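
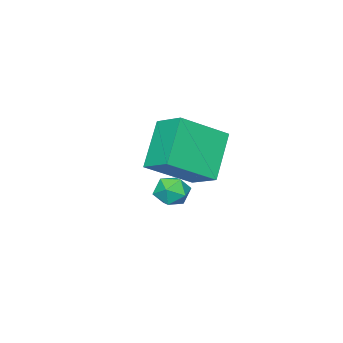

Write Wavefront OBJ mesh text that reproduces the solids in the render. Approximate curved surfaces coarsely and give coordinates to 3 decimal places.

v -0.256 -0.77 -3.156
v 0.124 -0.783 -3.749
v 0.476 -1.497 -2.671
v 0.856 -1.51 -3.264
v 0.837 -0.925 -2.871
v 0.384 -0.476 -3.171
v 0.216 -1.804 -3.249
v -0.237 -1.355 -3.549
v 0.415 -1.422 -3.807
v 0.799 -0.879 -3.573
v -0.199 -1.401 -2.847
v 0.185 -0.858 -2.613
v 1.924 1.128 -1.449
v 0.706 0.62 -0.014
v 2.104 2.267 -0.893
v 0.886 1.759 0.542
v 3.414 0.401 -0.442
v 2.196 -0.107 0.993
v 3.594 1.54 0.114
v 2.376 1.032 1.549
f 1 12 6
f 1 6 2
f 1 2 8
f 1 8 11
f 1 11 12
f 2 6 10
f 6 12 5
f 12 11 3
f 11 8 7
f 8 2 9
f 4 10 5
f 4 5 3
f 4 3 7
f 4 7 9
f 4 9 10
f 5 10 6
f 3 5 12
f 7 3 11
f 9 7 8
f 10 9 2
f 14 16 13
f 17 14 13
f 13 16 15
f 15 17 13
f 14 20 16
f 18 14 17
f 18 20 14
f 16 20 15
f 19 17 15
f 15 20 19
f 19 18 17
f 20 18 19



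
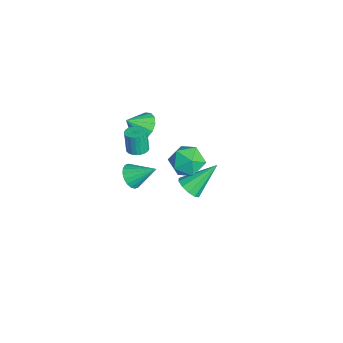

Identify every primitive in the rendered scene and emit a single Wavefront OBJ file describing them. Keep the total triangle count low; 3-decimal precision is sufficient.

v -2.592 1.759 -3.693
v -1.811 1.933 -3.704
v -2.928 3.361 -2.267
v -2.032 2.2 -4.056
v -2.467 2.299 -4.27
v -2.95 2.192 -4.263
v -3.296 1.919 -4.038
v -3.373 1.586 -3.682
v -3.152 1.318 -3.329
v -2.717 1.219 -3.116
v -2.234 1.327 -3.123
v -1.888 1.599 -3.347
v -4.05 -1.119 -3.656
v -3.525 -1.606 -3.277
v -3.55 0.159 -2.704
v -3.331 -1.477 -3.552
v -3.28 -1.278 -3.848
v -3.381 -1.047 -4.105
v -3.614 -0.83 -4.274
v -3.934 -0.67 -4.32
v -4.277 -0.6 -4.234
v -4.575 -0.632 -4.034
v -4.769 -0.761 -3.759
v -4.821 -0.96 -3.463
v -4.72 -1.192 -3.206
v -4.486 -1.408 -3.037
v -4.166 -1.568 -2.991
v -3.823 -1.639 -3.077
v -3.327 -0.556 1.485
v -2.833 -1.053 0.872
v -3.233 -1.464 2.295
v -2.507 -0.799 1.119
v -2.4 -0.48 1.463
v -2.542 -0.181 1.814
v -2.894 0.016 2.076
v -3.362 0.061 2.18
v -3.821 -0.06 2.097
v -4.147 -0.314 1.851
v -4.254 -0.633 1.506
v -4.112 -0.932 1.156
v -3.76 -1.129 0.894
v -3.292 -1.174 0.79
v -1.535 -1.135 1.461
v -1.191 -0.65 1.543
v -1.421 -0.701 2.802
v -1.765 -1.185 2.719
v -1.4 -0.552 1.509
v -1.631 -0.603 2.767
v -1.63 -0.542 1.467
v -1.861 -0.593 2.725
v -1.846 -0.623 1.425
v -2.076 -0.674 2.683
v -2.014 -0.781 1.387
v -2.245 -0.832 2.646
v -2.11 -0.994 1.361
v -2.34 -1.044 2.62
v -2.117 -1.227 1.351
v -2.348 -1.278 2.609
v -2.036 -1.447 1.357
v -2.267 -1.498 2.615
v -1.879 -1.619 1.378
v -2.109 -1.67 2.637
v -1.669 -1.717 1.413
v -1.9 -1.768 2.671
v -1.439 -1.727 1.455
v -1.67 -1.778 2.713
v -1.224 -1.646 1.497
v -1.454 -1.697 2.755
v -1.055 -1.488 1.534
v -1.286 -1.539 2.793
v -0.96 -1.276 1.56
v -1.19 -1.326 2.819
v -0.952 -1.042 1.571
v -1.183 -1.093 2.829
v -1.033 -0.822 1.565
v -1.264 -0.873 2.823
v 1.915 1.354 2.734
v 2.72 0.97 3.249
v 0.88 0.71 3.871
v 1.685 0.326 4.386
v 1.531 1.344 4.356
v 2.171 1.742 3.653
v 1.429 -0.062 3.467
v 2.069 0.336 2.764
v 2.42 0.095 3.702
v 2.483 0.964 4.252
v 1.117 0.716 2.868
v 1.18 1.585 3.418
f 2 1 4
f 2 4 3
f 4 1 5
f 4 5 3
f 5 1 6
f 5 6 3
f 6 1 7
f 6 7 3
f 7 1 8
f 7 8 3
f 8 1 9
f 8 9 3
f 9 1 10
f 9 10 3
f 10 1 11
f 10 11 3
f 11 1 12
f 11 12 3
f 12 1 2
f 12 2 3
f 14 13 16
f 14 16 15
f 16 13 17
f 16 17 15
f 17 13 18
f 17 18 15
f 18 13 19
f 18 19 15
f 19 13 20
f 19 20 15
f 20 13 21
f 20 21 15
f 21 13 22
f 21 22 15
f 22 13 23
f 22 23 15
f 23 13 24
f 23 24 15
f 24 13 25
f 24 25 15
f 25 13 26
f 25 26 15
f 26 13 27
f 26 27 15
f 27 13 28
f 27 28 15
f 28 13 14
f 28 14 15
f 30 29 32
f 30 32 31
f 32 29 33
f 32 33 31
f 33 29 34
f 33 34 31
f 34 29 35
f 34 35 31
f 35 29 36
f 35 36 31
f 36 29 37
f 36 37 31
f 37 29 38
f 37 38 31
f 38 29 39
f 38 39 31
f 39 29 40
f 39 40 31
f 40 29 41
f 40 41 31
f 41 29 42
f 41 42 31
f 42 29 30
f 42 30 31
f 44 43 47
f 44 47 45
f 45 47 48
f 45 48 46
f 47 43 49
f 47 49 48
f 48 49 50
f 48 50 46
f 49 43 51
f 49 51 50
f 50 51 52
f 50 52 46
f 51 43 53
f 51 53 52
f 52 53 54
f 52 54 46
f 53 43 55
f 53 55 54
f 54 55 56
f 54 56 46
f 55 43 57
f 55 57 56
f 56 57 58
f 56 58 46
f 57 43 59
f 57 59 58
f 58 59 60
f 58 60 46
f 59 43 61
f 59 61 60
f 60 61 62
f 60 62 46
f 61 43 63
f 61 63 62
f 62 63 64
f 62 64 46
f 63 43 65
f 63 65 64
f 64 65 66
f 64 66 46
f 65 43 67
f 65 67 66
f 66 67 68
f 66 68 46
f 67 43 69
f 67 69 68
f 68 69 70
f 68 70 46
f 69 43 71
f 69 71 70
f 70 71 72
f 70 72 46
f 71 43 73
f 71 73 72
f 72 73 74
f 72 74 46
f 73 43 75
f 73 75 74
f 74 75 76
f 74 76 46
f 75 43 44
f 75 44 76
f 76 44 45
f 76 45 46
f 77 88 82
f 77 82 78
f 77 78 84
f 77 84 87
f 77 87 88
f 78 82 86
f 82 88 81
f 88 87 79
f 87 84 83
f 84 78 85
f 80 86 81
f 80 81 79
f 80 79 83
f 80 83 85
f 80 85 86
f 81 86 82
f 79 81 88
f 83 79 87
f 85 83 84
f 86 85 78



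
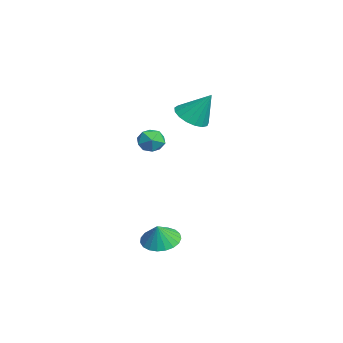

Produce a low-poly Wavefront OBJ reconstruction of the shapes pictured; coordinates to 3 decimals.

v 0.805 1.099 2.042
v 1.307 0.719 1.726
v 0.073 0.821 1.214
v 0.575 0.441 0.898
v 0.303 0.224 1.51
v 0.756 0.396 2.022
v 0.624 1.144 0.918
v 1.077 1.316 1.43
v 1.196 0.747 1.031
v 0.997 0.179 1.397
v 0.383 1.361 1.543
v 0.184 0.793 1.909
v -3.945 3.264 1.076
v -3.552 3.913 0.573
v -3.515 4.096 2.484
v -3.963 4.05 0.618
v -4.37 4.008 0.767
v -4.68 3.795 0.988
v -4.821 3.46 1.229
v -4.762 3.081 1.435
v -4.515 2.744 1.558
v -4.138 2.526 1.572
v -3.717 2.477 1.472
v -3.348 2.609 1.281
v -3.116 2.891 1.044
v -3.074 3.258 0.814
v -3.231 3.627 0.644
v 1.646 1.02 -3.959
v 2.389 1.455 -4.141
v 1.994 0.82 -3.021
v 2.176 1.721 -4.006
v 1.872 1.865 -3.862
v 1.529 1.863 -3.735
v 1.206 1.716 -3.647
v 0.959 1.448 -3.613
v 0.831 1.106 -3.638
v 0.844 0.749 -3.719
v 0.995 0.44 -3.841
v 1.259 0.23 -3.984
v 1.59 0.157 -4.122
v 1.931 0.234 -4.233
v 2.222 0.446 -4.295
v 2.414 0.758 -4.3
v 2.473 1.115 -4.245
f 1 12 6
f 1 6 2
f 1 2 8
f 1 8 11
f 1 11 12
f 2 6 10
f 6 12 5
f 12 11 3
f 11 8 7
f 8 2 9
f 4 10 5
f 4 5 3
f 4 3 7
f 4 7 9
f 4 9 10
f 5 10 6
f 3 5 12
f 7 3 11
f 9 7 8
f 10 9 2
f 14 13 16
f 14 16 15
f 16 13 17
f 16 17 15
f 17 13 18
f 17 18 15
f 18 13 19
f 18 19 15
f 19 13 20
f 19 20 15
f 20 13 21
f 20 21 15
f 21 13 22
f 21 22 15
f 22 13 23
f 22 23 15
f 23 13 24
f 23 24 15
f 24 13 25
f 24 25 15
f 25 13 26
f 25 26 15
f 26 13 27
f 26 27 15
f 27 13 14
f 27 14 15
f 29 28 31
f 29 31 30
f 31 28 32
f 31 32 30
f 32 28 33
f 32 33 30
f 33 28 34
f 33 34 30
f 34 28 35
f 34 35 30
f 35 28 36
f 35 36 30
f 36 28 37
f 36 37 30
f 37 28 38
f 37 38 30
f 38 28 39
f 38 39 30
f 39 28 40
f 39 40 30
f 40 28 41
f 40 41 30
f 41 28 42
f 41 42 30
f 42 28 43
f 42 43 30
f 43 28 44
f 43 44 30
f 44 28 29
f 44 29 30



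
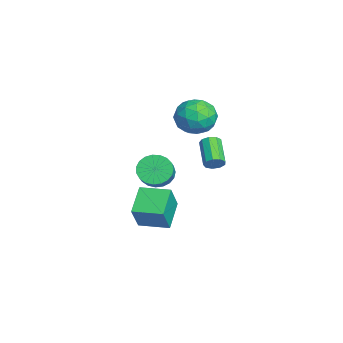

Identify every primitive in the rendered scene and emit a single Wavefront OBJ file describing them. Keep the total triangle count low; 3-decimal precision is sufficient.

v 1.166 1.103 0.288
v 1.761 1.374 -0.373
v 2.73 1.208 0.431
v 2.134 0.937 1.092
v 1.675 1.709 -0.2
v 2.644 1.543 0.604
v 1.501 1.939 0.057
v 2.47 1.773 0.861
v 1.269 2.025 0.354
v 2.238 1.859 1.158
v 1.019 1.951 0.64
v 1.988 1.785 1.444
v 0.794 1.731 0.865
v 1.763 1.565 1.669
v 0.634 1.402 0.99
v 1.603 1.236 1.794
v 0.566 1.021 0.994
v 1.535 0.855 1.798
v 0.601 0.655 0.876
v 1.57 0.489 1.68
v 0.734 0.366 0.656
v 1.703 0.2 1.46
v 0.942 0.204 0.372
v 1.91 0.038 1.176
v 1.188 0.198 0.074
v 2.157 0.032 0.878
v 1.43 0.348 -0.187
v 2.399 0.182 0.617
v 1.627 0.629 -0.366
v 2.596 0.463 0.438
v 1.744 0.992 -0.432
v 2.713 0.826 0.372
v -0.455 0.644 -2.799
v 0.307 0.263 -1.282
v 0.125 2.206 -2.699
v 0.887 1.826 -1.181
v 1.013 0.154 -3.659
v 1.775 -0.226 -2.141
v 1.593 1.717 -3.558
v 2.355 1.336 -2.041
v -0.591 3.696 4.308
v 0.492 4.07 4.035
v -0.332 2.15 3.225
v 0.751 2.524 2.952
v 0.511 2.164 4.047
v 0.351 3.12 4.717
v -0.191 3.1 2.543
v -0.351 4.056 3.213
v 0.739 3.701 2.944
v 1.173 3.123 3.874
v -1.013 3.097 3.386
v -0.579 2.519 4.316
v -0.073 4.019 4.267
v 0.233 2.201 2.993
v 0.092 1.99 3.637
v 0.728 2.21 3.477
v -0.156 3.46 4.667
v 0.481 3.68 4.507
v 0.493 2.56 4.514
v -0.321 2.54 2.753
v 0.316 2.76 2.593
v -0.568 4.01 3.783
v 0.068 4.23 3.623
v -0.333 3.66 2.746
v 0.709 4.022 3.465
v 0.862 3.113 2.828
v 0.308 3.452 2.588
v 0.214 4.013 2.982
v 0.964 3.682 4.011
v 1.117 2.773 3.375
v 0.976 2.562 4.019
v 0.882 3.123 4.412
v 1.11 3.465 3.37
v -0.957 3.447 3.885
v -0.804 2.538 3.249
v -0.722 3.097 2.848
v -0.816 3.658 3.241
v -0.702 3.107 4.432
v -0.549 2.198 3.795
v -0.054 2.207 4.278
v -0.148 2.768 4.672
v -0.95 2.755 3.89
v 2.649 3.842 1.671
v 2.918 3.73 2.149
v 1.5 3.646 2.927
v 1.231 3.758 2.449
v 2.874 4.108 2.109
v 1.455 4.025 2.887
v 2.724 4.362 1.864
v 1.306 4.278 2.642
v 2.54 4.372 1.529
v 1.121 4.289 2.307
v 2.407 4.134 1.26
v 0.988 4.051 2.038
v 2.387 3.759 1.183
v 0.968 3.676 1.961
v 2.49 3.423 1.335
v 1.071 3.339 2.113
v 2.667 3.283 1.644
v 1.249 3.199 2.422
v 2.837 3.404 1.966
v 1.418 3.32 2.743
f 2 1 5
f 2 5 3
f 3 5 6
f 3 6 4
f 5 1 7
f 5 7 6
f 6 7 8
f 6 8 4
f 7 1 9
f 7 9 8
f 8 9 10
f 8 10 4
f 9 1 11
f 9 11 10
f 10 11 12
f 10 12 4
f 11 1 13
f 11 13 12
f 12 13 14
f 12 14 4
f 13 1 15
f 13 15 14
f 14 15 16
f 14 16 4
f 15 1 17
f 15 17 16
f 16 17 18
f 16 18 4
f 17 1 19
f 17 19 18
f 18 19 20
f 18 20 4
f 19 1 21
f 19 21 20
f 20 21 22
f 20 22 4
f 21 1 23
f 21 23 22
f 22 23 24
f 22 24 4
f 23 1 25
f 23 25 24
f 24 25 26
f 24 26 4
f 25 1 27
f 25 27 26
f 26 27 28
f 26 28 4
f 27 1 29
f 27 29 28
f 28 29 30
f 28 30 4
f 29 1 31
f 29 31 30
f 30 31 32
f 30 32 4
f 31 1 2
f 31 2 32
f 32 2 3
f 32 3 4
f 34 36 33
f 37 34 33
f 33 36 35
f 35 37 33
f 34 40 36
f 38 34 37
f 38 40 34
f 36 40 35
f 39 37 35
f 35 40 39
f 39 38 37
f 40 38 39
f 41 78 57
f 78 52 81
f 57 81 46
f 78 81 57
f 41 57 53
f 57 46 58
f 53 58 42
f 57 58 53
f 41 53 62
f 53 42 63
f 62 63 48
f 53 63 62
f 41 62 74
f 62 48 77
f 74 77 51
f 62 77 74
f 41 74 78
f 74 51 82
f 78 82 52
f 74 82 78
f 42 58 69
f 58 46 72
f 69 72 50
f 58 72 69
f 46 81 59
f 81 52 80
f 59 80 45
f 81 80 59
f 52 82 79
f 82 51 75
f 79 75 43
f 82 75 79
f 51 77 76
f 77 48 64
f 76 64 47
f 77 64 76
f 48 63 68
f 63 42 65
f 68 65 49
f 63 65 68
f 44 70 56
f 70 50 71
f 56 71 45
f 70 71 56
f 44 56 54
f 56 45 55
f 54 55 43
f 56 55 54
f 44 54 61
f 54 43 60
f 61 60 47
f 54 60 61
f 44 61 66
f 61 47 67
f 66 67 49
f 61 67 66
f 44 66 70
f 66 49 73
f 70 73 50
f 66 73 70
f 45 71 59
f 71 50 72
f 59 72 46
f 71 72 59
f 43 55 79
f 55 45 80
f 79 80 52
f 55 80 79
f 47 60 76
f 60 43 75
f 76 75 51
f 60 75 76
f 49 67 68
f 67 47 64
f 68 64 48
f 67 64 68
f 50 73 69
f 73 49 65
f 69 65 42
f 73 65 69
f 84 83 87
f 84 87 85
f 85 87 88
f 85 88 86
f 87 83 89
f 87 89 88
f 88 89 90
f 88 90 86
f 89 83 91
f 89 91 90
f 90 91 92
f 90 92 86
f 91 83 93
f 91 93 92
f 92 93 94
f 92 94 86
f 93 83 95
f 93 95 94
f 94 95 96
f 94 96 86
f 95 83 97
f 95 97 96
f 96 97 98
f 96 98 86
f 97 83 99
f 97 99 98
f 98 99 100
f 98 100 86
f 99 83 101
f 99 101 100
f 100 101 102
f 100 102 86
f 101 83 84
f 101 84 102
f 102 84 85
f 102 85 86



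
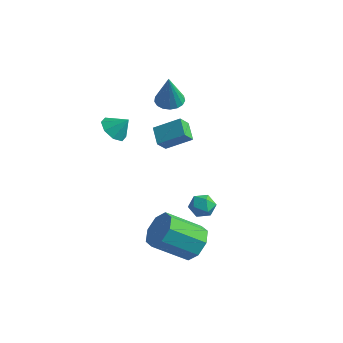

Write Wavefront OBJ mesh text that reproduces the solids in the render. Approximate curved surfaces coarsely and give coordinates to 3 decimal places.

v -1.641 3.535 -0.398
v -1.726 2.954 0.27
v -2.363 4.194 0.084
v -2.448 3.613 0.752
v -0.512 4.227 0.348
v -0.597 3.646 1.016
v -1.234 4.886 0.83
v -1.319 4.305 1.498
v 2.55 1.001 -0.198
v 3.168 0.793 -0.466
v 2.032 0.127 -0.714
v 2.65 -0.081 -0.982
v 2.53 -0.135 -0.29
v 2.85 0.405 0.029
v 2.35 0.515 -1.209
v 2.67 1.055 -0.89
v 3.044 0.493 -1.091
v 3.155 0.091 -0.523
v 2.045 0.829 -0.657
v 2.156 0.427 -0.089
v -1.621 3.855 3.014
v -1.186 3.279 2.848
v -1.419 3.485 4.826
v -0.96 3.55 2.878
v -0.886 3.891 2.94
v -0.979 4.223 3.018
v -1.22 4.471 3.095
v -1.553 4.578 3.154
v -1.901 4.519 3.181
v -2.185 4.308 3.169
v -2.34 3.993 3.122
v -2.33 3.646 3.051
v -2.158 3.347 2.971
v -1.863 3.165 2.9
v -1.512 3.14 2.856
v -1.812 -0.359 3.397
v -1.178 -0.563 2.971
v -1.208 -0.001 4.123
v -1.367 -0.002 2.851
v -1.816 0.351 3.05
v -2.263 0.287 3.453
v -2.445 -0.155 3.823
v -2.257 -0.717 3.943
v -1.808 -1.069 3.744
v -1.361 -1.005 3.341
v 3.181 -0.969 -2.012
v 3.605 -0.567 -1.2
v 2.383 -1.709 0.003
v 1.959 -2.111 -0.808
v 2.996 -0.17 -1.44
v 1.775 -1.311 -0.237
v 2.496 -0.24 -2.015
v 1.275 -1.382 -0.812
v 2.397 -0.738 -2.588
v 1.175 -1.88 -1.385
v 2.757 -1.371 -2.823
v 1.535 -2.513 -1.62
v 3.365 -1.769 -2.583
v 2.144 -2.91 -1.38
v 3.865 -1.698 -2.008
v 2.644 -2.84 -0.805
v 3.965 -1.2 -1.435
v 2.743 -2.342 -0.232
f 2 4 1
f 5 2 1
f 1 4 3
f 3 5 1
f 2 8 4
f 6 2 5
f 6 8 2
f 4 8 3
f 7 5 3
f 3 8 7
f 7 6 5
f 8 6 7
f 9 20 14
f 9 14 10
f 9 10 16
f 9 16 19
f 9 19 20
f 10 14 18
f 14 20 13
f 20 19 11
f 19 16 15
f 16 10 17
f 12 18 13
f 12 13 11
f 12 11 15
f 12 15 17
f 12 17 18
f 13 18 14
f 11 13 20
f 15 11 19
f 17 15 16
f 18 17 10
f 22 21 24
f 22 24 23
f 24 21 25
f 24 25 23
f 25 21 26
f 25 26 23
f 26 21 27
f 26 27 23
f 27 21 28
f 27 28 23
f 28 21 29
f 28 29 23
f 29 21 30
f 29 30 23
f 30 21 31
f 30 31 23
f 31 21 32
f 31 32 23
f 32 21 33
f 32 33 23
f 33 21 34
f 33 34 23
f 34 21 35
f 34 35 23
f 35 21 22
f 35 22 23
f 37 36 39
f 37 39 38
f 39 36 40
f 39 40 38
f 40 36 41
f 40 41 38
f 41 36 42
f 41 42 38
f 42 36 43
f 42 43 38
f 43 36 44
f 43 44 38
f 44 36 45
f 44 45 38
f 45 36 37
f 45 37 38
f 47 46 50
f 47 50 48
f 48 50 51
f 48 51 49
f 50 46 52
f 50 52 51
f 51 52 53
f 51 53 49
f 52 46 54
f 52 54 53
f 53 54 55
f 53 55 49
f 54 46 56
f 54 56 55
f 55 56 57
f 55 57 49
f 56 46 58
f 56 58 57
f 57 58 59
f 57 59 49
f 58 46 60
f 58 60 59
f 59 60 61
f 59 61 49
f 60 46 62
f 60 62 61
f 61 62 63
f 61 63 49
f 62 46 47
f 62 47 63
f 63 47 48
f 63 48 49



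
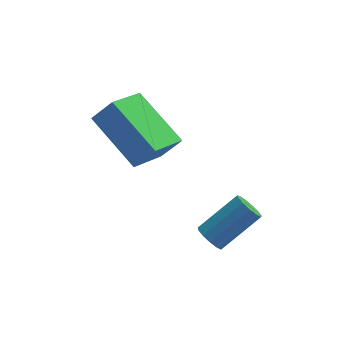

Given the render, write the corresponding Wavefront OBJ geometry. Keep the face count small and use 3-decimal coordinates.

v -0.603 1.077 -4.374
v -0.247 0.884 -4.716
v 0.998 1.39 -3.708
v 0.643 1.583 -3.366
v -0.297 1.167 -4.797
v 0.949 1.673 -3.789
v -0.443 1.422 -4.744
v 0.802 1.927 -3.736
v -0.64 1.567 -4.573
v 0.605 2.073 -3.565
v -0.826 1.557 -4.339
v 0.42 2.062 -3.331
v -0.94 1.394 -4.116
v 0.305 1.9 -3.108
v -0.947 1.131 -3.975
v 0.298 1.637 -2.967
v -0.845 0.851 -3.961
v 0.4 1.357 -2.953
v -0.666 0.642 -4.077
v 0.579 1.148 -3.07
v -0.467 0.572 -4.288
v 0.779 1.078 -3.281
v -0.311 0.662 -4.526
v 0.935 1.168 -3.519
v -1.903 3.214 -2.229
v -2.808 2.034 -1.562
v -3.075 4.72 -1.155
v -3.98 3.54 -0.488
v -1.26 3.16 -1.452
v -2.165 1.98 -0.785
v -2.432 4.666 -0.378
v -3.337 3.486 0.289
f 2 1 5
f 2 5 3
f 3 5 6
f 3 6 4
f 5 1 7
f 5 7 6
f 6 7 8
f 6 8 4
f 7 1 9
f 7 9 8
f 8 9 10
f 8 10 4
f 9 1 11
f 9 11 10
f 10 11 12
f 10 12 4
f 11 1 13
f 11 13 12
f 12 13 14
f 12 14 4
f 13 1 15
f 13 15 14
f 14 15 16
f 14 16 4
f 15 1 17
f 15 17 16
f 16 17 18
f 16 18 4
f 17 1 19
f 17 19 18
f 18 19 20
f 18 20 4
f 19 1 21
f 19 21 20
f 20 21 22
f 20 22 4
f 21 1 23
f 21 23 22
f 22 23 24
f 22 24 4
f 23 1 2
f 23 2 24
f 24 2 3
f 24 3 4
f 26 28 25
f 29 26 25
f 25 28 27
f 27 29 25
f 26 32 28
f 30 26 29
f 30 32 26
f 28 32 27
f 31 29 27
f 27 32 31
f 31 30 29
f 32 30 31



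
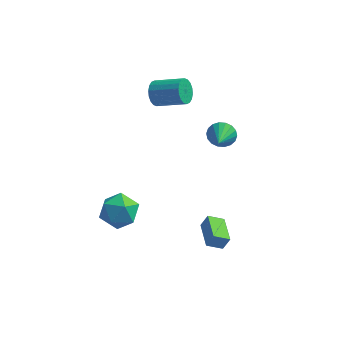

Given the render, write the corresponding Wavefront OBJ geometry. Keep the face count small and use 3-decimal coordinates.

v -3.096 -1.152 -3.015
v -2.056 -0.645 -3.286
v -2.244 -2.875 -2.974
v -1.204 -2.368 -3.245
v -1.699 -2.177 -2.182
v -2.226 -1.112 -2.207
v -2.074 -2.408 -4.053
v -2.601 -1.343 -4.078
v -1.425 -1.421 -3.927
v -1.193 -1.278 -2.771
v -3.107 -2.242 -3.489
v -2.875 -2.099 -2.333
v 3.178 -4.289 -1.834
v 3.506 -4.116 -1.103
v 2.507 -2.804 -1.884
v 2.836 -2.632 -1.152
v 3.964 -3.948 -2.268
v 4.293 -3.776 -1.536
v 3.294 -2.464 -2.317
v 3.622 -2.291 -1.586
v 2.223 2.746 0.265
v 2.688 3.074 0.855
v 2.377 1.394 0.895
v 2.351 3.1 0.993
v 1.989 3.056 0.987
v 1.673 2.951 0.837
v 1.466 2.804 0.575
v 1.409 2.647 0.25
v 1.513 2.509 -0.071
v 1.758 2.418 -0.326
v 2.095 2.392 -0.464
v 2.457 2.436 -0.457
v 2.773 2.542 -0.308
v 2.98 2.688 -0.045
v 3.037 2.846 0.279
v 2.933 2.983 0.6
v -1.322 2.529 3.19
v -1.055 2.978 2.597
v 0.588 2.901 3.278
v 0.322 2.451 3.87
v -1.145 3.215 2.841
v 0.498 3.138 3.521
v -1.27 3.316 3.154
v 0.373 3.239 3.834
v -1.405 3.261 3.474
v 0.238 3.184 4.154
v -1.523 3.061 3.738
v 0.12 2.984 4.418
v -1.602 2.755 3.893
v 0.041 2.678 4.573
v -1.625 2.405 3.909
v 0.018 2.328 4.589
v -1.588 2.079 3.782
v 0.055 2.002 4.463
v -1.498 1.842 3.539
v 0.145 1.765 4.219
v -1.373 1.741 3.226
v 0.27 1.664 3.906
v -1.238 1.796 2.906
v 0.405 1.719 3.586
v -1.12 1.996 2.642
v 0.523 1.919 3.322
v -1.041 2.302 2.487
v 0.602 2.225 3.167
v -1.018 2.652 2.471
v 0.625 2.575 3.151
f 1 12 6
f 1 6 2
f 1 2 8
f 1 8 11
f 1 11 12
f 2 6 10
f 6 12 5
f 12 11 3
f 11 8 7
f 8 2 9
f 4 10 5
f 4 5 3
f 4 3 7
f 4 7 9
f 4 9 10
f 5 10 6
f 3 5 12
f 7 3 11
f 9 7 8
f 10 9 2
f 14 16 13
f 17 14 13
f 13 16 15
f 15 17 13
f 14 20 16
f 18 14 17
f 18 20 14
f 16 20 15
f 19 17 15
f 15 20 19
f 19 18 17
f 20 18 19
f 22 21 24
f 22 24 23
f 24 21 25
f 24 25 23
f 25 21 26
f 25 26 23
f 26 21 27
f 26 27 23
f 27 21 28
f 27 28 23
f 28 21 29
f 28 29 23
f 29 21 30
f 29 30 23
f 30 21 31
f 30 31 23
f 31 21 32
f 31 32 23
f 32 21 33
f 32 33 23
f 33 21 34
f 33 34 23
f 34 21 35
f 34 35 23
f 35 21 36
f 35 36 23
f 36 21 22
f 36 22 23
f 38 37 41
f 38 41 39
f 39 41 42
f 39 42 40
f 41 37 43
f 41 43 42
f 42 43 44
f 42 44 40
f 43 37 45
f 43 45 44
f 44 45 46
f 44 46 40
f 45 37 47
f 45 47 46
f 46 47 48
f 46 48 40
f 47 37 49
f 47 49 48
f 48 49 50
f 48 50 40
f 49 37 51
f 49 51 50
f 50 51 52
f 50 52 40
f 51 37 53
f 51 53 52
f 52 53 54
f 52 54 40
f 53 37 55
f 53 55 54
f 54 55 56
f 54 56 40
f 55 37 57
f 55 57 56
f 56 57 58
f 56 58 40
f 57 37 59
f 57 59 58
f 58 59 60
f 58 60 40
f 59 37 61
f 59 61 60
f 60 61 62
f 60 62 40
f 61 37 63
f 61 63 62
f 62 63 64
f 62 64 40
f 63 37 65
f 63 65 64
f 64 65 66
f 64 66 40
f 65 37 38
f 65 38 66
f 66 38 39
f 66 39 40



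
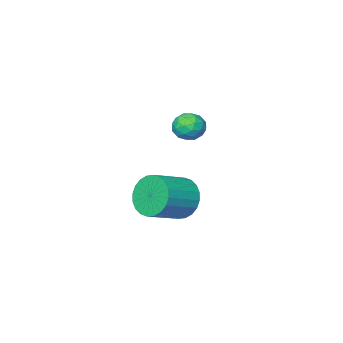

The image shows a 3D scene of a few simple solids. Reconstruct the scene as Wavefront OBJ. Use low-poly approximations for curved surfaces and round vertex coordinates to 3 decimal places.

v 1.946 1.649 -3.783
v 2.296 1.208 -4.535
v 3.705 1.33 -3.95
v 3.354 1.771 -3.197
v 2.311 1.558 -4.644
v 3.72 1.68 -4.059
v 2.271 1.922 -4.621
v 3.679 2.044 -4.036
v 2.18 2.244 -4.471
v 3.589 2.366 -3.886
v 2.054 2.476 -4.216
v 3.463 2.598 -3.631
v 1.912 2.582 -3.895
v 3.32 2.704 -3.31
v 1.775 2.546 -3.557
v 3.183 2.667 -2.972
v 1.663 2.373 -3.253
v 3.072 2.495 -2.668
v 1.595 2.09 -3.03
v 3.004 2.212 -2.445
v 1.58 1.74 -2.921
v 2.989 1.862 -2.336
v 1.621 1.376 -2.944
v 3.029 1.498 -2.359
v 1.711 1.054 -3.094
v 3.12 1.176 -2.509
v 1.837 0.822 -3.349
v 3.246 0.944 -2.764
v 1.98 0.716 -3.67
v 3.388 0.838 -3.085
v 2.117 0.753 -4.008
v 3.525 0.874 -3.423
v 2.228 0.925 -4.312
v 3.637 1.047 -3.727
v -2.064 -2.931 -2.402
v -1.549 -2.528 -2.087
v -1.351 -3.132 -3.313
v -0.836 -2.729 -2.998
v -1.021 -3.37 -2.712
v -1.461 -3.246 -2.149
v -1.439 -2.414 -3.251
v -1.879 -2.29 -2.688
v -1.162 -2.209 -2.612
v -0.904 -2.8 -2.279
v -1.996 -2.86 -3.121
v -1.738 -3.451 -2.788
v -1.869 -2.712 -2.165
v -1.031 -2.948 -3.235
v -1.14 -3.325 -3.067
v -0.837 -3.088 -2.883
v -1.817 -3.133 -2.201
v -1.515 -2.897 -2.016
v -1.204 -3.392 -2.384
v -1.385 -2.763 -3.384
v -1.083 -2.527 -3.199
v -2.063 -2.572 -2.517
v -1.76 -2.335 -2.333
v -1.696 -2.268 -3.016
v -1.339 -2.288 -2.288
v -0.92 -2.406 -2.824
v -1.274 -2.221 -2.972
v -1.533 -2.148 -2.641
v -1.187 -2.635 -2.093
v -0.768 -2.753 -2.628
v -0.877 -3.13 -2.46
v -1.136 -3.057 -2.129
v -0.96 -2.447 -2.401
v -2.132 -2.907 -2.772
v -1.713 -3.025 -3.307
v -1.764 -2.603 -3.271
v -2.023 -2.53 -2.94
v -1.98 -3.254 -2.576
v -1.561 -3.372 -3.112
v -1.367 -3.512 -2.759
v -1.626 -3.439 -2.428
v -1.94 -3.213 -2.999
f 2 1 5
f 2 5 3
f 3 5 6
f 3 6 4
f 5 1 7
f 5 7 6
f 6 7 8
f 6 8 4
f 7 1 9
f 7 9 8
f 8 9 10
f 8 10 4
f 9 1 11
f 9 11 10
f 10 11 12
f 10 12 4
f 11 1 13
f 11 13 12
f 12 13 14
f 12 14 4
f 13 1 15
f 13 15 14
f 14 15 16
f 14 16 4
f 15 1 17
f 15 17 16
f 16 17 18
f 16 18 4
f 17 1 19
f 17 19 18
f 18 19 20
f 18 20 4
f 19 1 21
f 19 21 20
f 20 21 22
f 20 22 4
f 21 1 23
f 21 23 22
f 22 23 24
f 22 24 4
f 23 1 25
f 23 25 24
f 24 25 26
f 24 26 4
f 25 1 27
f 25 27 26
f 26 27 28
f 26 28 4
f 27 1 29
f 27 29 28
f 28 29 30
f 28 30 4
f 29 1 31
f 29 31 30
f 30 31 32
f 30 32 4
f 31 1 33
f 31 33 32
f 32 33 34
f 32 34 4
f 33 1 2
f 33 2 34
f 34 2 3
f 34 3 4
f 35 72 51
f 72 46 75
f 51 75 40
f 72 75 51
f 35 51 47
f 51 40 52
f 47 52 36
f 51 52 47
f 35 47 56
f 47 36 57
f 56 57 42
f 47 57 56
f 35 56 68
f 56 42 71
f 68 71 45
f 56 71 68
f 35 68 72
f 68 45 76
f 72 76 46
f 68 76 72
f 36 52 63
f 52 40 66
f 63 66 44
f 52 66 63
f 40 75 53
f 75 46 74
f 53 74 39
f 75 74 53
f 46 76 73
f 76 45 69
f 73 69 37
f 76 69 73
f 45 71 70
f 71 42 58
f 70 58 41
f 71 58 70
f 42 57 62
f 57 36 59
f 62 59 43
f 57 59 62
f 38 64 50
f 64 44 65
f 50 65 39
f 64 65 50
f 38 50 48
f 50 39 49
f 48 49 37
f 50 49 48
f 38 48 55
f 48 37 54
f 55 54 41
f 48 54 55
f 38 55 60
f 55 41 61
f 60 61 43
f 55 61 60
f 38 60 64
f 60 43 67
f 64 67 44
f 60 67 64
f 39 65 53
f 65 44 66
f 53 66 40
f 65 66 53
f 37 49 73
f 49 39 74
f 73 74 46
f 49 74 73
f 41 54 70
f 54 37 69
f 70 69 45
f 54 69 70
f 43 61 62
f 61 41 58
f 62 58 42
f 61 58 62
f 44 67 63
f 67 43 59
f 63 59 36
f 67 59 63



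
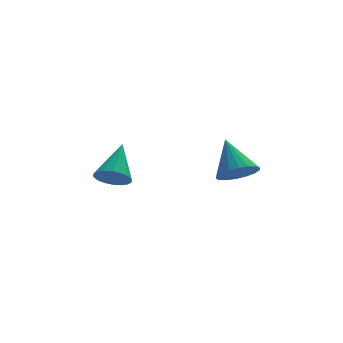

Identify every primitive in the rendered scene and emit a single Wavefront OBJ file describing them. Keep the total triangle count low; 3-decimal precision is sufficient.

v -1.573 0.45 -3.879
v -0.888 0.334 -4.102
v -0.987 1.73 -2.741
v -0.992 0.564 -4.306
v -1.212 0.771 -4.426
v -1.503 0.915 -4.438
v -1.808 0.966 -4.338
v -2.067 0.916 -4.148
v -2.227 0.773 -3.905
v -2.259 0.566 -3.656
v -2.154 0.337 -3.452
v -1.935 0.129 -3.332
v -1.644 -0.014 -3.32
v -1.339 -0.066 -3.419
v -1.08 -0.016 -3.609
v -0.919 0.127 -3.853
v 3.082 0.241 -3.948
v 3.673 -0.155 -3.465
v 2.858 1.439 -2.692
v 3.881 0.095 -3.667
v 3.931 0.374 -3.924
v 3.813 0.627 -4.186
v 3.549 0.803 -4.401
v 3.193 0.868 -4.526
v 2.816 0.809 -4.537
v 2.49 0.637 -4.431
v 2.282 0.387 -4.229
v 2.232 0.108 -3.972
v 2.351 -0.145 -3.71
v 2.614 -0.321 -3.495
v 2.97 -0.386 -3.37
v 3.348 -0.327 -3.359
f 2 1 4
f 2 4 3
f 4 1 5
f 4 5 3
f 5 1 6
f 5 6 3
f 6 1 7
f 6 7 3
f 7 1 8
f 7 8 3
f 8 1 9
f 8 9 3
f 9 1 10
f 9 10 3
f 10 1 11
f 10 11 3
f 11 1 12
f 11 12 3
f 12 1 13
f 12 13 3
f 13 1 14
f 13 14 3
f 14 1 15
f 14 15 3
f 15 1 16
f 15 16 3
f 16 1 2
f 16 2 3
f 18 17 20
f 18 20 19
f 20 17 21
f 20 21 19
f 21 17 22
f 21 22 19
f 22 17 23
f 22 23 19
f 23 17 24
f 23 24 19
f 24 17 25
f 24 25 19
f 25 17 26
f 25 26 19
f 26 17 27
f 26 27 19
f 27 17 28
f 27 28 19
f 28 17 29
f 28 29 19
f 29 17 30
f 29 30 19
f 30 17 31
f 30 31 19
f 31 17 32
f 31 32 19
f 32 17 18
f 32 18 19



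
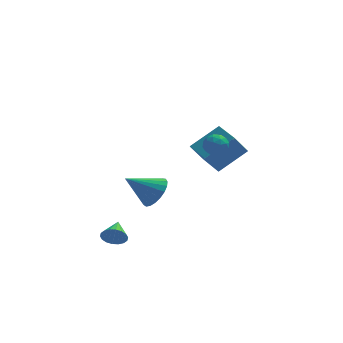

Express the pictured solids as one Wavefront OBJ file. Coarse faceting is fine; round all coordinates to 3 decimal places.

v 1.821 1.427 -0.569
v 3.423 2.079 0.657
v 1.062 3.111 -0.473
v 2.663 3.763 0.754
v 2.577 1.837 -1.774
v 4.178 2.489 -0.547
v 1.817 3.521 -1.677
v 3.419 4.173 -0.451
v 1.844 -2.434 2.962
v 2.533 -2.274 2.799
v 1.927 -3.426 2.341
v 2.616 -3.266 2.178
v 2.436 -3.442 2.858
v 2.384 -2.829 3.242
v 2.076 -2.871 1.898
v 2.024 -2.258 2.282
v 2.676 -2.544 2.141
v 2.898 -2.897 2.735
v 1.562 -2.803 2.405
v 1.784 -3.156 2.999
v 2.181 -2.267 2.935
v 2.279 -3.433 2.205
v 2.173 -3.537 2.605
v 2.578 -3.443 2.509
v 2.094 -2.593 3.196
v 2.499 -2.499 3.1
v 2.442 -3.185 3.135
v 1.961 -3.201 2.04
v 2.366 -3.107 1.944
v 1.882 -2.257 2.631
v 2.287 -2.163 2.535
v 2.018 -2.515 2.005
v 2.67 -2.332 2.452
v 2.719 -2.915 2.087
v 2.401 -2.683 1.923
v 2.371 -2.322 2.148
v 2.801 -2.539 2.801
v 2.85 -3.122 2.436
v 2.744 -3.226 2.836
v 2.714 -2.865 3.062
v 2.885 -2.698 2.415
v 1.61 -2.578 2.704
v 1.659 -3.161 2.339
v 1.746 -2.835 2.078
v 1.716 -2.474 2.304
v 1.741 -2.785 3.053
v 1.79 -3.368 2.688
v 2.089 -3.378 2.992
v 2.059 -3.017 3.217
v 1.575 -3.002 2.725
v -2.946 -4.356 -3.252
v -2.549 -4.613 -2.71
v -2.754 -3.164 -2.828
v -2.332 -4.566 -2.941
v -2.237 -4.477 -3.234
v -2.282 -4.365 -3.53
v -2.459 -4.25 -3.772
v -2.733 -4.157 -3.91
v -3.048 -4.103 -3.918
v -3.344 -4.099 -3.794
v -3.561 -4.146 -3.563
v -3.656 -4.235 -3.27
v -3.61 -4.348 -2.974
v -3.433 -4.462 -2.732
v -3.16 -4.556 -2.594
v -2.844 -4.61 -2.586
v -0.829 1.313 -3.072
v -0.26 1.694 -2.237
v -2.431 1.067 -1.868
v -0.443 2.069 -2.404
v -0.692 2.313 -2.686
v -0.966 2.384 -3.036
v -1.215 2.27 -3.391
v -1.398 1.99 -3.691
v -1.482 1.594 -3.885
v -1.454 1.149 -3.938
v -1.317 0.732 -3.841
v -1.096 0.416 -3.611
v -0.828 0.255 -3.288
v -0.561 0.277 -2.928
v -0.34 0.478 -2.593
v -0.203 0.824 -2.34
v -0.175 1.254 -2.215
f 2 4 1
f 5 2 1
f 1 4 3
f 3 5 1
f 2 8 4
f 6 2 5
f 6 8 2
f 4 8 3
f 7 5 3
f 3 8 7
f 7 6 5
f 8 6 7
f 9 46 25
f 46 20 49
f 25 49 14
f 46 49 25
f 9 25 21
f 25 14 26
f 21 26 10
f 25 26 21
f 9 21 30
f 21 10 31
f 30 31 16
f 21 31 30
f 9 30 42
f 30 16 45
f 42 45 19
f 30 45 42
f 9 42 46
f 42 19 50
f 46 50 20
f 42 50 46
f 10 26 37
f 26 14 40
f 37 40 18
f 26 40 37
f 14 49 27
f 49 20 48
f 27 48 13
f 49 48 27
f 20 50 47
f 50 19 43
f 47 43 11
f 50 43 47
f 19 45 44
f 45 16 32
f 44 32 15
f 45 32 44
f 16 31 36
f 31 10 33
f 36 33 17
f 31 33 36
f 12 38 24
f 38 18 39
f 24 39 13
f 38 39 24
f 12 24 22
f 24 13 23
f 22 23 11
f 24 23 22
f 12 22 29
f 22 11 28
f 29 28 15
f 22 28 29
f 12 29 34
f 29 15 35
f 34 35 17
f 29 35 34
f 12 34 38
f 34 17 41
f 38 41 18
f 34 41 38
f 13 39 27
f 39 18 40
f 27 40 14
f 39 40 27
f 11 23 47
f 23 13 48
f 47 48 20
f 23 48 47
f 15 28 44
f 28 11 43
f 44 43 19
f 28 43 44
f 17 35 36
f 35 15 32
f 36 32 16
f 35 32 36
f 18 41 37
f 41 17 33
f 37 33 10
f 41 33 37
f 52 51 54
f 52 54 53
f 54 51 55
f 54 55 53
f 55 51 56
f 55 56 53
f 56 51 57
f 56 57 53
f 57 51 58
f 57 58 53
f 58 51 59
f 58 59 53
f 59 51 60
f 59 60 53
f 60 51 61
f 60 61 53
f 61 51 62
f 61 62 53
f 62 51 63
f 62 63 53
f 63 51 64
f 63 64 53
f 64 51 65
f 64 65 53
f 65 51 66
f 65 66 53
f 66 51 52
f 66 52 53
f 68 67 70
f 68 70 69
f 70 67 71
f 70 71 69
f 71 67 72
f 71 72 69
f 72 67 73
f 72 73 69
f 73 67 74
f 73 74 69
f 74 67 75
f 74 75 69
f 75 67 76
f 75 76 69
f 76 67 77
f 76 77 69
f 77 67 78
f 77 78 69
f 78 67 79
f 78 79 69
f 79 67 80
f 79 80 69
f 80 67 81
f 80 81 69
f 81 67 82
f 81 82 69
f 82 67 83
f 82 83 69
f 83 67 68
f 83 68 69



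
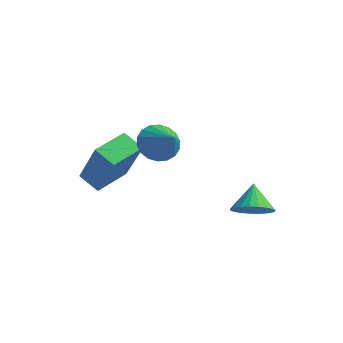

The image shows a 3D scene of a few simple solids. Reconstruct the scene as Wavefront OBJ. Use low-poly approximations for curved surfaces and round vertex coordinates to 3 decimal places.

v 3.953 3.06 -2.348
v 4.284 2.581 -1.891
v 3.467 3.56 -1.472
v 4.491 2.808 -1.906
v 4.605 3.079 -1.997
v 4.606 3.346 -2.149
v 4.494 3.564 -2.336
v 4.289 3.695 -2.524
v 4.026 3.716 -2.682
v 3.75 3.623 -2.783
v 3.51 3.433 -2.808
v 3.346 3.179 -2.753
v 3.287 2.903 -2.629
v 3.343 2.655 -2.456
v 3.505 2.477 -2.264
v 3.744 2.4 -2.087
v 4.02 2.436 -1.955
v 3.514 -0.586 1.695
v 3.923 -0.267 1.181
v 4.486 -0.814 2.325
v 3.852 -0.021 1.38
v 3.714 0.114 1.641
v 3.537 0.11 1.913
v 3.355 -0.031 2.142
v 3.205 -0.283 2.282
v 3.116 -0.594 2.307
v 3.106 -0.904 2.209
v 3.177 -1.151 2.01
v 3.315 -1.286 1.749
v 3.492 -1.282 1.477
v 3.674 -1.14 1.248
v 3.824 -0.889 1.108
v 3.913 -0.577 1.084
v 1.179 -1.093 -1.093
v 0.478 -1.263 -0.624
v 1.089 0.173 -0.77
v 0.389 0.004 -0.301
v 2.411 -1.444 0.621
v 1.711 -1.613 1.09
v 2.322 -0.177 0.944
v 1.621 -0.347 1.413
f 2 1 4
f 2 4 3
f 4 1 5
f 4 5 3
f 5 1 6
f 5 6 3
f 6 1 7
f 6 7 3
f 7 1 8
f 7 8 3
f 8 1 9
f 8 9 3
f 9 1 10
f 9 10 3
f 10 1 11
f 10 11 3
f 11 1 12
f 11 12 3
f 12 1 13
f 12 13 3
f 13 1 14
f 13 14 3
f 14 1 15
f 14 15 3
f 15 1 16
f 15 16 3
f 16 1 17
f 16 17 3
f 17 1 2
f 17 2 3
f 19 18 21
f 19 21 20
f 21 18 22
f 21 22 20
f 22 18 23
f 22 23 20
f 23 18 24
f 23 24 20
f 24 18 25
f 24 25 20
f 25 18 26
f 25 26 20
f 26 18 27
f 26 27 20
f 27 18 28
f 27 28 20
f 28 18 29
f 28 29 20
f 29 18 30
f 29 30 20
f 30 18 31
f 30 31 20
f 31 18 32
f 31 32 20
f 32 18 33
f 32 33 20
f 33 18 19
f 33 19 20
f 35 37 34
f 38 35 34
f 34 37 36
f 36 38 34
f 35 41 37
f 39 35 38
f 39 41 35
f 37 41 36
f 40 38 36
f 36 41 40
f 40 39 38
f 41 39 40



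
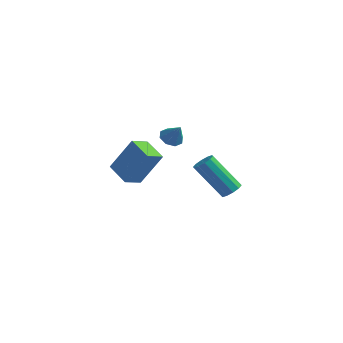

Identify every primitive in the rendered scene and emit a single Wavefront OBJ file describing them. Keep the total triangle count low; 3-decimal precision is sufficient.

v -2.19 -0.618 -4.479
v -2.588 -1.579 -4.013
v -3.353 0.082 -4.029
v -3.751 -0.879 -3.563
v -1.189 -0.141 -2.637
v -1.587 -1.102 -2.171
v -2.352 0.559 -2.187
v -2.75 -0.402 -1.721
v 3.901 -3.628 -1.852
v 4.333 -3.8 -1.49
v 2.911 -3.865 0.175
v 2.479 -3.692 -0.188
v 4.321 -3.435 -1.486
v 2.899 -3.5 0.179
v 4.149 -3.144 -1.622
v 2.727 -3.209 0.043
v 3.882 -3.038 -1.846
v 2.46 -3.103 -0.181
v 3.622 -3.157 -2.072
v 2.2 -3.222 -0.408
v 3.469 -3.455 -2.215
v 2.047 -3.52 -0.55
v 3.481 -3.82 -2.219
v 2.059 -3.885 -0.554
v 3.653 -4.111 -2.083
v 2.231 -4.176 -0.418
v 3.92 -4.217 -1.859
v 2.498 -4.282 -0.194
v 4.18 -4.098 -1.632
v 2.758 -4.163 0.032
v -0.354 -0.988 -0.612
v 0.038 -0.501 -0.75
v 0.234 -1.192 0.332
v -0.347 -0.362 -0.481
v -0.735 -0.589 -0.288
v -0.9 -1.051 -0.285
v -0.745 -1.475 -0.473
v -0.361 -1.614 -0.743
v 0.028 -1.387 -0.936
v 0.193 -0.925 -0.939
f 2 4 1
f 5 2 1
f 1 4 3
f 3 5 1
f 2 8 4
f 6 2 5
f 6 8 2
f 4 8 3
f 7 5 3
f 3 8 7
f 7 6 5
f 8 6 7
f 10 9 13
f 10 13 11
f 11 13 14
f 11 14 12
f 13 9 15
f 13 15 14
f 14 15 16
f 14 16 12
f 15 9 17
f 15 17 16
f 16 17 18
f 16 18 12
f 17 9 19
f 17 19 18
f 18 19 20
f 18 20 12
f 19 9 21
f 19 21 20
f 20 21 22
f 20 22 12
f 21 9 23
f 21 23 22
f 22 23 24
f 22 24 12
f 23 9 25
f 23 25 24
f 24 25 26
f 24 26 12
f 25 9 27
f 25 27 26
f 26 27 28
f 26 28 12
f 27 9 29
f 27 29 28
f 28 29 30
f 28 30 12
f 29 9 10
f 29 10 30
f 30 10 11
f 30 11 12
f 32 31 34
f 32 34 33
f 34 31 35
f 34 35 33
f 35 31 36
f 35 36 33
f 36 31 37
f 36 37 33
f 37 31 38
f 37 38 33
f 38 31 39
f 38 39 33
f 39 31 40
f 39 40 33
f 40 31 32
f 40 32 33



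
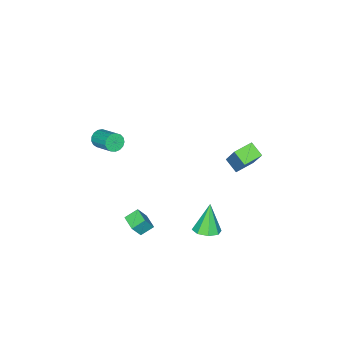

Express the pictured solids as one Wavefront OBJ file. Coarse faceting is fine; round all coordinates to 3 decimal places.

v 2.88 0.865 -3.507
v 2.281 1.203 -3.099
v 3.26 1.642 -3.596
v 2.661 1.981 -3.188
v 3.379 0.719 -2.652
v 2.78 1.058 -2.244
v 3.759 1.497 -2.741
v 3.16 1.835 -2.333
v -4.59 1.916 -2.567
v -3.98 2.889 -0.857
v -4.447 2.683 -3.055
v -3.837 3.656 -1.344
v -3.563 1.604 -2.756
v -2.953 2.577 -1.045
v -3.42 2.371 -3.243
v -2.81 3.344 -1.533
v 0.392 3.477 -4.343
v 0.886 2.936 -4.246
v -0.172 3.243 -2.777
v 1.089 3.443 -4.097
v 0.883 3.971 -4.092
v 0.389 4.209 -4.234
v -0.103 4.019 -4.439
v -0.305 3.512 -4.588
v -0.1 2.984 -4.593
v 0.394 2.746 -4.452
v 1.713 -2.179 0.685
v 2.109 -2.095 0.327
v 2.423 -0.897 0.958
v 2.027 -0.981 1.315
v 1.903 -1.984 0.219
v 2.217 -0.785 0.849
v 1.653 -1.917 0.216
v 1.968 -0.719 0.847
v 1.417 -1.91 0.322
v 1.732 -0.712 0.952
v 1.249 -1.965 0.51
v 1.563 -0.767 1.141
v 1.187 -2.069 0.738
v 1.501 -0.871 1.369
v 1.245 -2.198 0.954
v 1.56 -1 1.585
v 1.411 -2.323 1.109
v 1.726 -1.125 1.739
v 1.646 -2.415 1.166
v 1.96 -1.217 1.797
v 1.896 -2.452 1.113
v 2.21 -1.254 1.743
v 2.104 -2.428 0.962
v 2.419 -1.23 1.592
v 2.222 -2.346 0.747
v 2.537 -1.148 1.378
v 2.224 -2.226 0.518
v 2.539 -1.028 1.149
f 2 4 1
f 5 2 1
f 1 4 3
f 3 5 1
f 2 8 4
f 6 2 5
f 6 8 2
f 4 8 3
f 7 5 3
f 3 8 7
f 7 6 5
f 8 6 7
f 10 12 9
f 13 10 9
f 9 12 11
f 11 13 9
f 10 16 12
f 14 10 13
f 14 16 10
f 12 16 11
f 15 13 11
f 11 16 15
f 15 14 13
f 16 14 15
f 18 17 20
f 18 20 19
f 20 17 21
f 20 21 19
f 21 17 22
f 21 22 19
f 22 17 23
f 22 23 19
f 23 17 24
f 23 24 19
f 24 17 25
f 24 25 19
f 25 17 26
f 25 26 19
f 26 17 18
f 26 18 19
f 28 27 31
f 28 31 29
f 29 31 32
f 29 32 30
f 31 27 33
f 31 33 32
f 32 33 34
f 32 34 30
f 33 27 35
f 33 35 34
f 34 35 36
f 34 36 30
f 35 27 37
f 35 37 36
f 36 37 38
f 36 38 30
f 37 27 39
f 37 39 38
f 38 39 40
f 38 40 30
f 39 27 41
f 39 41 40
f 40 41 42
f 40 42 30
f 41 27 43
f 41 43 42
f 42 43 44
f 42 44 30
f 43 27 45
f 43 45 44
f 44 45 46
f 44 46 30
f 45 27 47
f 45 47 46
f 46 47 48
f 46 48 30
f 47 27 49
f 47 49 48
f 48 49 50
f 48 50 30
f 49 27 51
f 49 51 50
f 50 51 52
f 50 52 30
f 51 27 53
f 51 53 52
f 52 53 54
f 52 54 30
f 53 27 28
f 53 28 54
f 54 28 29
f 54 29 30



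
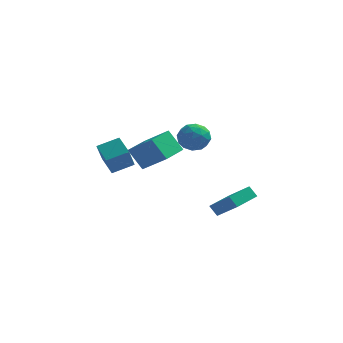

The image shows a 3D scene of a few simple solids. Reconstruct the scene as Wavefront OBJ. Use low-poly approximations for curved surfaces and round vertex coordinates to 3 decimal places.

v -4.051 1.308 -2.19
v -4.187 0.436 -0.714
v -4.857 2.398 -1.621
v -4.993 1.526 -0.144
v -2.827 1.954 -1.696
v -2.963 1.082 -0.219
v -3.633 3.044 -1.126
v -3.769 2.172 0.35
v 0.615 3.295 0.962
v 1.209 2.586 1.483
v 0.051 2.054 -0.083
v 0.645 1.345 0.438
v -0.198 1.782 0.913
v 0.151 2.549 1.559
v 1.109 2.091 -0.159
v 1.458 2.858 0.487
v 1.515 1.842 0.791
v 0.707 1.651 1.453
v 0.553 2.989 -0.053
v -0.255 2.798 0.609
v 0.962 3.05 1.314
v 0.298 1.59 0.086
v -0.197 1.847 0.365
v 0.152 1.431 0.671
v 0.339 3.028 1.359
v 0.689 2.611 1.665
v -0.138 2.139 1.33
v 0.571 2.029 -0.265
v 0.921 1.612 0.041
v 1.108 3.209 0.729
v 1.457 2.793 1.035
v 1.398 2.501 0.07
v 1.491 2.195 1.214
v 1.159 1.466 0.599
v 1.432 1.904 0.248
v 1.637 2.355 0.628
v 1.016 2.083 1.603
v 0.684 1.354 0.988
v 0.189 1.611 1.268
v 0.394 2.062 1.647
v 1.195 1.646 1.196
v 0.576 3.286 0.412
v 0.244 2.557 -0.203
v 0.866 2.578 -0.247
v 1.071 3.029 0.132
v 0.101 3.174 0.801
v -0.231 2.445 0.186
v -0.377 2.285 0.772
v -0.172 2.736 1.152
v 0.065 2.994 0.204
v 3.739 -1.411 -2.821
v 3.247 -1.174 -2.196
v 2.441 -0.378 -4.235
v 1.949 -0.141 -3.61
v 4.671 0.021 -2.63
v 4.179 0.258 -2.005
v 3.373 1.054 -4.044
v 2.881 1.291 -3.419
v -2.679 -0.675 0.807
v -1.176 -1.283 2.062
v -2.019 0.967 0.811
v -0.516 0.36 2.066
v -1.764 -1.04 -0.466
v -0.261 -1.647 0.789
v -1.104 0.603 -0.462
v 0.399 -0.005 0.793
f 2 4 1
f 5 2 1
f 1 4 3
f 3 5 1
f 2 8 4
f 6 2 5
f 6 8 2
f 4 8 3
f 7 5 3
f 3 8 7
f 7 6 5
f 8 6 7
f 9 46 25
f 46 20 49
f 25 49 14
f 46 49 25
f 9 25 21
f 25 14 26
f 21 26 10
f 25 26 21
f 9 21 30
f 21 10 31
f 30 31 16
f 21 31 30
f 9 30 42
f 30 16 45
f 42 45 19
f 30 45 42
f 9 42 46
f 42 19 50
f 46 50 20
f 42 50 46
f 10 26 37
f 26 14 40
f 37 40 18
f 26 40 37
f 14 49 27
f 49 20 48
f 27 48 13
f 49 48 27
f 20 50 47
f 50 19 43
f 47 43 11
f 50 43 47
f 19 45 44
f 45 16 32
f 44 32 15
f 45 32 44
f 16 31 36
f 31 10 33
f 36 33 17
f 31 33 36
f 12 38 24
f 38 18 39
f 24 39 13
f 38 39 24
f 12 24 22
f 24 13 23
f 22 23 11
f 24 23 22
f 12 22 29
f 22 11 28
f 29 28 15
f 22 28 29
f 12 29 34
f 29 15 35
f 34 35 17
f 29 35 34
f 12 34 38
f 34 17 41
f 38 41 18
f 34 41 38
f 13 39 27
f 39 18 40
f 27 40 14
f 39 40 27
f 11 23 47
f 23 13 48
f 47 48 20
f 23 48 47
f 15 28 44
f 28 11 43
f 44 43 19
f 28 43 44
f 17 35 36
f 35 15 32
f 36 32 16
f 35 32 36
f 18 41 37
f 41 17 33
f 37 33 10
f 41 33 37
f 52 54 51
f 55 52 51
f 51 54 53
f 53 55 51
f 52 58 54
f 56 52 55
f 56 58 52
f 54 58 53
f 57 55 53
f 53 58 57
f 57 56 55
f 58 56 57
f 60 62 59
f 63 60 59
f 59 62 61
f 61 63 59
f 60 66 62
f 64 60 63
f 64 66 60
f 62 66 61
f 65 63 61
f 61 66 65
f 65 64 63
f 66 64 65



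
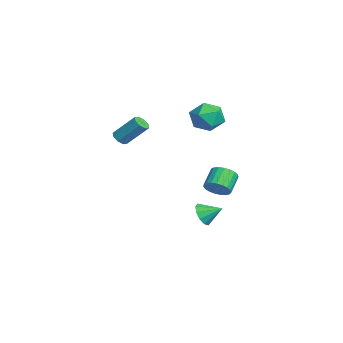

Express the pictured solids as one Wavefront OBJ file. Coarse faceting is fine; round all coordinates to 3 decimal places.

v -0.574 2.919 3.003
v -0.205 2.495 3.842
v -1.435 1.565 2.698
v -1.066 1.141 3.537
v -1.713 1.914 3.604
v -1.18 2.751 3.792
v -0.46 1.309 2.748
v 0.073 2.146 2.936
v -0.134 1.501 3.684
v -0.909 1.874 4.213
v -0.731 2.186 2.327
v -1.506 2.559 2.856
v -0.611 -2.396 2.07
v -0.2 -2.265 1.817
v 0.182 -1.192 2.998
v -0.229 -1.324 3.25
v -0.504 -2.053 1.723
v -0.122 -0.98 2.903
v -0.87 -2.042 1.831
v -0.489 -0.969 3.012
v -1.085 -2.238 2.08
v -0.703 -1.166 3.26
v -1.022 -2.528 2.322
v -0.64 -1.455 3.503
v -0.718 -2.74 2.417
v -0.336 -1.667 3.597
v -0.351 -2.751 2.308
v 0.03 -1.678 3.489
v -0.137 -2.554 2.06
v 0.245 -1.482 3.24
v -0.8 1.84 -3.598
v -0.453 2.071 -4.234
v -0.44 2.78 -3.062
v -0.891 2.241 -4.238
v -1.294 2.258 -3.997
v -1.508 2.115 -3.604
v -1.452 1.867 -3.209
v -1.146 1.609 -2.963
v -0.708 1.44 -2.959
v -0.305 1.423 -3.2
v -0.091 1.566 -3.593
v -0.148 1.814 -3.988
v 0.211 2.413 -1.38
v 0.675 2.332 -0.809
v -0.146 2.825 -0.07
v -0.611 2.907 -0.64
v 0.75 2.612 -0.913
v -0.072 3.105 -0.174
v 0.731 2.857 -1.097
v -0.09 3.351 -0.358
v 0.623 3.026 -1.331
v -0.199 3.519 -0.592
v 0.443 3.089 -1.572
v -0.378 3.582 -0.833
v 0.223 3.035 -1.781
v -0.598 3.528 -1.042
v 0.001 2.874 -1.92
v -0.82 3.367 -1.181
v -0.185 2.633 -1.965
v -1.006 3.126 -1.226
v -0.302 2.354 -1.91
v -1.124 2.847 -1.17
v -0.331 2.085 -1.762
v -1.152 2.578 -1.023
v -0.266 1.873 -1.549
v -1.087 2.367 -0.81
v -0.119 1.755 -1.306
v -0.94 2.248 -0.567
v 0.086 1.75 -1.076
v -0.736 2.243 -0.337
v 0.311 1.86 -0.898
v -0.51 2.354 -0.159
v 0.52 2.066 -0.804
v -0.301 2.559 -0.065
f 1 12 6
f 1 6 2
f 1 2 8
f 1 8 11
f 1 11 12
f 2 6 10
f 6 12 5
f 12 11 3
f 11 8 7
f 8 2 9
f 4 10 5
f 4 5 3
f 4 3 7
f 4 7 9
f 4 9 10
f 5 10 6
f 3 5 12
f 7 3 11
f 9 7 8
f 10 9 2
f 14 13 17
f 14 17 15
f 15 17 18
f 15 18 16
f 17 13 19
f 17 19 18
f 18 19 20
f 18 20 16
f 19 13 21
f 19 21 20
f 20 21 22
f 20 22 16
f 21 13 23
f 21 23 22
f 22 23 24
f 22 24 16
f 23 13 25
f 23 25 24
f 24 25 26
f 24 26 16
f 25 13 27
f 25 27 26
f 26 27 28
f 26 28 16
f 27 13 29
f 27 29 28
f 28 29 30
f 28 30 16
f 29 13 14
f 29 14 30
f 30 14 15
f 30 15 16
f 32 31 34
f 32 34 33
f 34 31 35
f 34 35 33
f 35 31 36
f 35 36 33
f 36 31 37
f 36 37 33
f 37 31 38
f 37 38 33
f 38 31 39
f 38 39 33
f 39 31 40
f 39 40 33
f 40 31 41
f 40 41 33
f 41 31 42
f 41 42 33
f 42 31 32
f 42 32 33
f 44 43 47
f 44 47 45
f 45 47 48
f 45 48 46
f 47 43 49
f 47 49 48
f 48 49 50
f 48 50 46
f 49 43 51
f 49 51 50
f 50 51 52
f 50 52 46
f 51 43 53
f 51 53 52
f 52 53 54
f 52 54 46
f 53 43 55
f 53 55 54
f 54 55 56
f 54 56 46
f 55 43 57
f 55 57 56
f 56 57 58
f 56 58 46
f 57 43 59
f 57 59 58
f 58 59 60
f 58 60 46
f 59 43 61
f 59 61 60
f 60 61 62
f 60 62 46
f 61 43 63
f 61 63 62
f 62 63 64
f 62 64 46
f 63 43 65
f 63 65 64
f 64 65 66
f 64 66 46
f 65 43 67
f 65 67 66
f 66 67 68
f 66 68 46
f 67 43 69
f 67 69 68
f 68 69 70
f 68 70 46
f 69 43 71
f 69 71 70
f 70 71 72
f 70 72 46
f 71 43 73
f 71 73 72
f 72 73 74
f 72 74 46
f 73 43 44
f 73 44 74
f 74 44 45
f 74 45 46



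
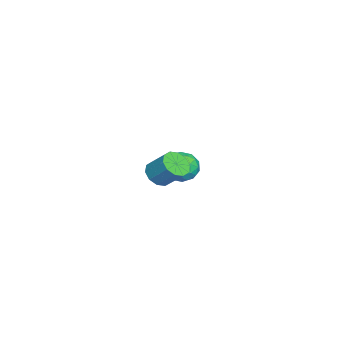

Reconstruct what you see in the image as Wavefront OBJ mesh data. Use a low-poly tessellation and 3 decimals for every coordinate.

v 2.618 1.594 3.01
v 3.351 1.273 3.013
v 3.755 2.206 4.032
v 3.022 2.526 4.03
v 3.345 1.639 2.68
v 3.749 2.572 3.7
v 3.062 1.988 2.474
v 3.466 2.921 3.493
v 2.609 2.186 2.472
v 3.013 3.118 3.492
v 2.159 2.157 2.676
v 2.563 3.09 3.696
v 1.885 1.914 3.008
v 2.289 2.847 4.027
v 1.891 1.548 3.34
v 2.295 2.481 4.36
v 2.174 1.199 3.547
v 2.578 2.132 4.566
v 2.627 1.002 3.548
v 3.031 1.934 4.568
v 3.077 1.03 3.344
v 3.481 1.963 4.364
v -4.15 2.368 -0.265
v -3.145 2.451 -0.415
v -3.955 0.789 0.175
v -2.95 0.872 0.025
v -3.392 1.363 0.802
v -3.513 2.339 0.53
v -3.587 0.901 -0.77
v -3.708 1.877 -1.042
v -2.797 1.544 -0.727
v -2.676 1.83 0.245
v -4.424 1.41 -0.485
v -4.303 1.696 0.487
v -3.665 2.548 -0.379
v -3.435 0.692 0.139
v -3.695 0.981 0.595
v -3.104 1.03 0.507
v -3.881 2.482 0.177
v -3.29 2.531 0.089
v -3.435 1.892 0.804
v -3.81 0.709 -0.329
v -3.219 0.758 -0.417
v -3.996 2.21 -0.747
v -3.405 2.259 -0.835
v -3.665 1.348 -1.044
v -2.869 2.063 -0.65
v -2.754 1.136 -0.391
v -3.129 1.153 -0.859
v -3.2 1.726 -1.019
v -2.798 2.231 -0.079
v -2.683 1.304 0.18
v -2.943 1.593 0.636
v -3.014 2.166 0.477
v -2.594 1.699 -0.262
v -4.417 1.936 -0.42
v -4.302 1.009 -0.161
v -4.086 1.074 -0.717
v -4.157 1.647 -0.876
v -4.346 2.104 0.151
v -4.231 1.177 0.41
v -3.9 1.514 0.779
v -3.971 2.087 0.619
v -4.506 1.541 0.022
f 2 1 5
f 2 5 3
f 3 5 6
f 3 6 4
f 5 1 7
f 5 7 6
f 6 7 8
f 6 8 4
f 7 1 9
f 7 9 8
f 8 9 10
f 8 10 4
f 9 1 11
f 9 11 10
f 10 11 12
f 10 12 4
f 11 1 13
f 11 13 12
f 12 13 14
f 12 14 4
f 13 1 15
f 13 15 14
f 14 15 16
f 14 16 4
f 15 1 17
f 15 17 16
f 16 17 18
f 16 18 4
f 17 1 19
f 17 19 18
f 18 19 20
f 18 20 4
f 19 1 21
f 19 21 20
f 20 21 22
f 20 22 4
f 21 1 2
f 21 2 22
f 22 2 3
f 22 3 4
f 23 60 39
f 60 34 63
f 39 63 28
f 60 63 39
f 23 39 35
f 39 28 40
f 35 40 24
f 39 40 35
f 23 35 44
f 35 24 45
f 44 45 30
f 35 45 44
f 23 44 56
f 44 30 59
f 56 59 33
f 44 59 56
f 23 56 60
f 56 33 64
f 60 64 34
f 56 64 60
f 24 40 51
f 40 28 54
f 51 54 32
f 40 54 51
f 28 63 41
f 63 34 62
f 41 62 27
f 63 62 41
f 34 64 61
f 64 33 57
f 61 57 25
f 64 57 61
f 33 59 58
f 59 30 46
f 58 46 29
f 59 46 58
f 30 45 50
f 45 24 47
f 50 47 31
f 45 47 50
f 26 52 38
f 52 32 53
f 38 53 27
f 52 53 38
f 26 38 36
f 38 27 37
f 36 37 25
f 38 37 36
f 26 36 43
f 36 25 42
f 43 42 29
f 36 42 43
f 26 43 48
f 43 29 49
f 48 49 31
f 43 49 48
f 26 48 52
f 48 31 55
f 52 55 32
f 48 55 52
f 27 53 41
f 53 32 54
f 41 54 28
f 53 54 41
f 25 37 61
f 37 27 62
f 61 62 34
f 37 62 61
f 29 42 58
f 42 25 57
f 58 57 33
f 42 57 58
f 31 49 50
f 49 29 46
f 50 46 30
f 49 46 50
f 32 55 51
f 55 31 47
f 51 47 24
f 55 47 51



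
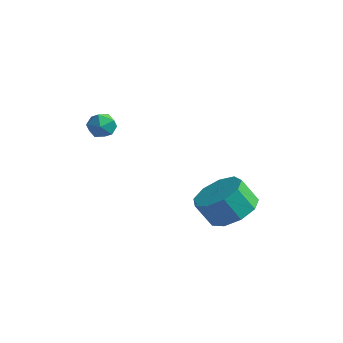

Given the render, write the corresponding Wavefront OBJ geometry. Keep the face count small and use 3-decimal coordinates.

v -2.516 0.228 3.349
v -2.031 0.614 3.469
v -1.909 -0.354 2.771
v -1.424 0.032 2.891
v -1.661 -0.33 3.351
v -2.036 0.03 3.708
v -1.904 0.23 2.532
v -2.279 0.59 2.889
v -1.653 0.615 2.964
v -1.503 0.27 3.47
v -2.437 -0.01 2.77
v -2.287 -0.355 3.276
v 2.587 1.938 -0.636
v 3.34 1.261 -0.446
v 2.805 0.944 0.545
v 2.053 1.622 0.356
v 3.5 1.885 -0.16
v 2.965 1.568 0.831
v 3.233 2.534 -0.097
v 2.698 2.217 0.894
v 2.664 2.904 -0.286
v 2.129 2.587 0.706
v 2.059 2.823 -0.638
v 1.524 2.506 0.353
v 1.702 2.327 -0.989
v 1.167 2.01 0.002
v 1.759 1.65 -1.175
v 1.224 1.333 -0.184
v 2.204 1.108 -1.108
v 1.669 0.791 -0.117
v 2.828 0.954 -0.821
v 2.293 0.637 0.171
f 1 12 6
f 1 6 2
f 1 2 8
f 1 8 11
f 1 11 12
f 2 6 10
f 6 12 5
f 12 11 3
f 11 8 7
f 8 2 9
f 4 10 5
f 4 5 3
f 4 3 7
f 4 7 9
f 4 9 10
f 5 10 6
f 3 5 12
f 7 3 11
f 9 7 8
f 10 9 2
f 14 13 17
f 14 17 15
f 15 17 18
f 15 18 16
f 17 13 19
f 17 19 18
f 18 19 20
f 18 20 16
f 19 13 21
f 19 21 20
f 20 21 22
f 20 22 16
f 21 13 23
f 21 23 22
f 22 23 24
f 22 24 16
f 23 13 25
f 23 25 24
f 24 25 26
f 24 26 16
f 25 13 27
f 25 27 26
f 26 27 28
f 26 28 16
f 27 13 29
f 27 29 28
f 28 29 30
f 28 30 16
f 29 13 31
f 29 31 30
f 30 31 32
f 30 32 16
f 31 13 14
f 31 14 32
f 32 14 15
f 32 15 16



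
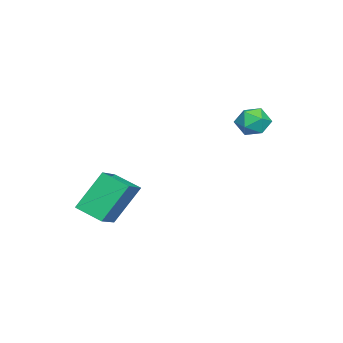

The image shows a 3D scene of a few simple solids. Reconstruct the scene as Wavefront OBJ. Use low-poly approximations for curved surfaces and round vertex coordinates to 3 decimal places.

v -2.638 1.493 -0.749
v -2.036 1.24 -1.192
v -2.844 0.3 -0.348
v -2.242 0.047 -0.791
v -2.104 0.496 -0.158
v -1.977 1.234 -0.406
v -2.903 0.306 -1.134
v -2.776 1.044 -1.382
v -2.2 0.507 -1.43
v -1.706 0.624 -0.826
v -3.174 0.916 -0.714
v -2.68 1.033 -0.11
v 0.533 -2.894 -3.601
v 0.25 -4.039 -3.129
v 1.832 -2.961 -2.983
v 1.549 -4.106 -2.512
v 1.271 -3.754 -5.248
v 0.988 -4.899 -4.777
v 2.57 -3.821 -4.631
v 2.287 -4.966 -4.159
f 1 12 6
f 1 6 2
f 1 2 8
f 1 8 11
f 1 11 12
f 2 6 10
f 6 12 5
f 12 11 3
f 11 8 7
f 8 2 9
f 4 10 5
f 4 5 3
f 4 3 7
f 4 7 9
f 4 9 10
f 5 10 6
f 3 5 12
f 7 3 11
f 9 7 8
f 10 9 2
f 14 16 13
f 17 14 13
f 13 16 15
f 15 17 13
f 14 20 16
f 18 14 17
f 18 20 14
f 16 20 15
f 19 17 15
f 15 20 19
f 19 18 17
f 20 18 19



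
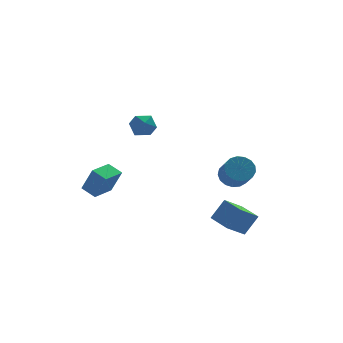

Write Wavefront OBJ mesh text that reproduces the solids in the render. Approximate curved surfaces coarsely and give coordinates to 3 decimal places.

v 3.66 0.71 -1.863
v 4.149 0.152 -2.354
v 4.008 -0.909 -1.289
v 3.52 -0.35 -0.797
v 4.437 0.355 -2.114
v 4.296 -0.706 -1.049
v 4.546 0.639 -1.816
v 4.405 -0.422 -0.751
v 4.453 0.94 -1.529
v 4.312 -0.121 -0.464
v 4.178 1.188 -1.319
v 4.037 0.127 -0.253
v 3.785 1.327 -1.233
v 3.644 0.266 -0.167
v 3.363 1.324 -1.291
v 3.222 0.263 -0.226
v 3.009 1.181 -1.48
v 2.868 0.12 -0.415
v 2.805 0.93 -1.757
v 2.664 -0.131 -0.692
v 2.796 0.629 -2.058
v 2.655 -0.432 -0.993
v 2.986 0.346 -2.314
v 2.845 -0.714 -1.249
v 3.33 0.147 -2.467
v 3.189 -0.914 -1.402
v 3.75 0.077 -2.482
v 3.609 -0.984 -1.416
v -4.046 2.046 -2.432
v -3.561 1.642 -0.951
v -4.49 2.863 -2.063
v -4.005 2.459 -0.582
v -2.755 2.841 -2.638
v -2.27 2.437 -1.157
v -3.199 3.658 -2.269
v -2.714 3.254 -0.788
v 2.687 -2.614 -4.549
v 1.496 -2.852 -3.603
v 2.437 -1.156 -4.496
v 1.246 -1.394 -3.55
v 3.554 -2.506 -3.43
v 2.363 -2.744 -2.484
v 3.304 -1.048 -3.377
v 2.113 -1.286 -2.431
v -2.451 0.979 3.411
v -1.69 1.088 3.753
v -2.13 -0.308 3.107
v -1.369 -0.199 3.449
v -2.053 -0.21 3.939
v -2.251 0.585 4.127
v -1.569 0.195 2.733
v -1.767 0.99 2.921
v -1.145 0.603 3.334
v -1.444 0.353 4.079
v -2.376 0.427 2.781
v -2.675 0.177 3.526
f 2 1 5
f 2 5 3
f 3 5 6
f 3 6 4
f 5 1 7
f 5 7 6
f 6 7 8
f 6 8 4
f 7 1 9
f 7 9 8
f 8 9 10
f 8 10 4
f 9 1 11
f 9 11 10
f 10 11 12
f 10 12 4
f 11 1 13
f 11 13 12
f 12 13 14
f 12 14 4
f 13 1 15
f 13 15 14
f 14 15 16
f 14 16 4
f 15 1 17
f 15 17 16
f 16 17 18
f 16 18 4
f 17 1 19
f 17 19 18
f 18 19 20
f 18 20 4
f 19 1 21
f 19 21 20
f 20 21 22
f 20 22 4
f 21 1 23
f 21 23 22
f 22 23 24
f 22 24 4
f 23 1 25
f 23 25 24
f 24 25 26
f 24 26 4
f 25 1 27
f 25 27 26
f 26 27 28
f 26 28 4
f 27 1 2
f 27 2 28
f 28 2 3
f 28 3 4
f 30 32 29
f 33 30 29
f 29 32 31
f 31 33 29
f 30 36 32
f 34 30 33
f 34 36 30
f 32 36 31
f 35 33 31
f 31 36 35
f 35 34 33
f 36 34 35
f 38 40 37
f 41 38 37
f 37 40 39
f 39 41 37
f 38 44 40
f 42 38 41
f 42 44 38
f 40 44 39
f 43 41 39
f 39 44 43
f 43 42 41
f 44 42 43
f 45 56 50
f 45 50 46
f 45 46 52
f 45 52 55
f 45 55 56
f 46 50 54
f 50 56 49
f 56 55 47
f 55 52 51
f 52 46 53
f 48 54 49
f 48 49 47
f 48 47 51
f 48 51 53
f 48 53 54
f 49 54 50
f 47 49 56
f 51 47 55
f 53 51 52
f 54 53 46



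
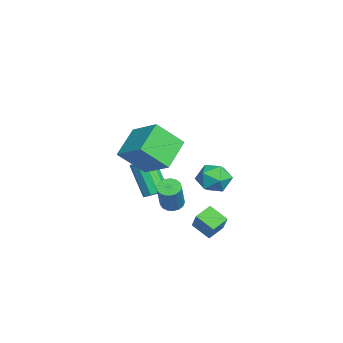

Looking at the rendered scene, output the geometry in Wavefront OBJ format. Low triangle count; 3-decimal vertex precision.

v -2.665 -2.524 -3.116
v -2.353 -2.032 -2.746
v -3.342 -2.764 -0.935
v -3.655 -3.256 -1.304
v -2.724 -1.876 -2.886
v -3.713 -2.608 -1.074
v -3.073 -1.967 -3.113
v -4.062 -2.699 -1.302
v -3.266 -2.271 -3.342
v -4.255 -3.003 -1.53
v -3.23 -2.672 -3.484
v -4.219 -3.403 -1.672
v -2.978 -3.016 -3.485
v -3.967 -3.748 -1.674
v -2.607 -3.172 -3.346
v -3.596 -3.904 -1.534
v -2.258 -3.081 -3.118
v -3.247 -3.813 -1.307
v -2.065 -2.777 -2.89
v -3.054 -3.509 -1.078
v -2.101 -2.377 -2.748
v -3.09 -3.108 -0.936
v -1.094 -1.66 -2.933
v -0.774 -2.143 -3.181
v 0.274 -2.282 -1.554
v -0.046 -1.8 -1.307
v -0.614 -1.901 -3.263
v 0.434 -2.04 -1.636
v -0.564 -1.604 -3.27
v 0.484 -1.743 -1.643
v -0.636 -1.319 -3.199
v 0.412 -1.458 -1.573
v -0.813 -1.113 -3.068
v 0.235 -1.252 -1.441
v -1.054 -1.032 -2.906
v -0.006 -1.171 -1.279
v -1.304 -1.095 -2.75
v -0.256 -1.235 -1.123
v -1.506 -1.288 -2.636
v -0.458 -1.427 -1.009
v -1.614 -1.566 -2.59
v -0.566 -1.705 -0.964
v -1.603 -1.865 -2.623
v -0.555 -2.005 -0.997
v -1.475 -2.118 -2.727
v -0.427 -2.257 -1.1
v -1.26 -2.266 -2.878
v -0.212 -2.405 -1.252
v -1.007 -2.275 -3.042
v 0.041 -2.414 -1.415
v -2.068 0.983 -2.015
v -1.447 1.378 -1.309
v -1.673 -0.538 -1.511
v -1.052 -0.143 -0.805
v -2.062 -0.033 -0.714
v -2.306 0.907 -1.026
v -0.814 -0.067 -1.794
v -1.058 0.873 -2.106
v -0.672 0.73 -1.173
v -1.443 0.75 -0.506
v -1.677 0.09 -2.314
v -2.448 0.11 -1.647
v 2.431 0.862 -2.855
v 1.9 0.029 -2.247
v 3.428 1.061 -1.712
v 2.897 0.228 -1.104
v 3.023 0.192 -3.256
v 2.492 -0.641 -2.648
v 4.02 0.391 -2.113
v 3.489 -0.442 -1.505
v -0.279 -2.217 1.356
v -0.011 -3.561 2.687
v 0.966 -1.035 2.3
v 1.234 -2.379 3.63
v 1.186 -2.941 0.33
v 1.454 -4.285 1.66
v 2.431 -1.759 1.273
v 2.699 -3.103 2.604
f 2 1 5
f 2 5 3
f 3 5 6
f 3 6 4
f 5 1 7
f 5 7 6
f 6 7 8
f 6 8 4
f 7 1 9
f 7 9 8
f 8 9 10
f 8 10 4
f 9 1 11
f 9 11 10
f 10 11 12
f 10 12 4
f 11 1 13
f 11 13 12
f 12 13 14
f 12 14 4
f 13 1 15
f 13 15 14
f 14 15 16
f 14 16 4
f 15 1 17
f 15 17 16
f 16 17 18
f 16 18 4
f 17 1 19
f 17 19 18
f 18 19 20
f 18 20 4
f 19 1 21
f 19 21 20
f 20 21 22
f 20 22 4
f 21 1 2
f 21 2 22
f 22 2 3
f 22 3 4
f 24 23 27
f 24 27 25
f 25 27 28
f 25 28 26
f 27 23 29
f 27 29 28
f 28 29 30
f 28 30 26
f 29 23 31
f 29 31 30
f 30 31 32
f 30 32 26
f 31 23 33
f 31 33 32
f 32 33 34
f 32 34 26
f 33 23 35
f 33 35 34
f 34 35 36
f 34 36 26
f 35 23 37
f 35 37 36
f 36 37 38
f 36 38 26
f 37 23 39
f 37 39 38
f 38 39 40
f 38 40 26
f 39 23 41
f 39 41 40
f 40 41 42
f 40 42 26
f 41 23 43
f 41 43 42
f 42 43 44
f 42 44 26
f 43 23 45
f 43 45 44
f 44 45 46
f 44 46 26
f 45 23 47
f 45 47 46
f 46 47 48
f 46 48 26
f 47 23 49
f 47 49 48
f 48 49 50
f 48 50 26
f 49 23 24
f 49 24 50
f 50 24 25
f 50 25 26
f 51 62 56
f 51 56 52
f 51 52 58
f 51 58 61
f 51 61 62
f 52 56 60
f 56 62 55
f 62 61 53
f 61 58 57
f 58 52 59
f 54 60 55
f 54 55 53
f 54 53 57
f 54 57 59
f 54 59 60
f 55 60 56
f 53 55 62
f 57 53 61
f 59 57 58
f 60 59 52
f 64 66 63
f 67 64 63
f 63 66 65
f 65 67 63
f 64 70 66
f 68 64 67
f 68 70 64
f 66 70 65
f 69 67 65
f 65 70 69
f 69 68 67
f 70 68 69
f 72 74 71
f 75 72 71
f 71 74 73
f 73 75 71
f 72 78 74
f 76 72 75
f 76 78 72
f 74 78 73
f 77 75 73
f 73 78 77
f 77 76 75
f 78 76 77



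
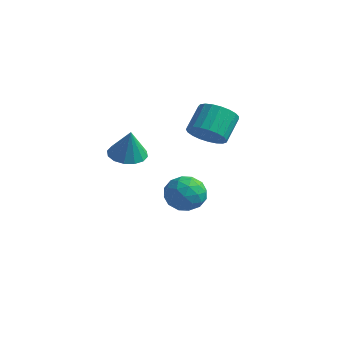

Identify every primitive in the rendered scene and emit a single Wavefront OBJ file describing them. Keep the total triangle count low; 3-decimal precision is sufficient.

v 1.812 4.683 -1.924
v 2.361 4.373 -2.448
v 1.099 3.567 -2.012
v 1.648 3.257 -2.536
v 1.849 3.368 -1.749
v 2.29 4.057 -1.694
v 1.17 3.883 -2.766
v 1.611 4.572 -2.711
v 1.965 3.878 -2.968
v 2.384 3.56 -2.34
v 1.076 4.38 -2.12
v 1.495 4.062 -1.492
v 2.149 4.626 -2.178
v 1.311 3.314 -2.282
v 1.429 3.38 -1.819
v 1.752 3.197 -2.127
v 2.107 4.44 -1.735
v 2.43 4.258 -2.043
v 2.129 3.668 -1.632
v 1.03 3.682 -2.417
v 1.353 3.5 -2.725
v 1.708 4.743 -2.333
v 2.031 4.56 -2.641
v 1.331 4.272 -2.828
v 2.239 4.153 -2.792
v 1.82 3.497 -2.844
v 1.539 3.865 -2.979
v 1.798 4.27 -2.947
v 2.486 3.966 -2.423
v 2.066 3.31 -2.474
v 2.185 3.375 -2.011
v 2.444 3.78 -1.98
v 2.253 3.675 -2.728
v 1.394 4.63 -1.986
v 0.974 3.974 -2.037
v 1.016 4.16 -2.48
v 1.275 4.565 -2.449
v 1.64 4.443 -1.616
v 1.221 3.787 -1.668
v 1.662 3.67 -1.513
v 1.921 4.075 -1.481
v 1.207 4.265 -1.732
v 3.299 3.186 1.369
v 3.863 3.56 1.07
v 3.706 4.407 1.832
v 3.141 4.034 2.131
v 3.624 3.663 0.906
v 3.467 4.51 1.668
v 3.329 3.684 0.822
v 3.171 4.531 1.584
v 3.028 3.619 0.833
v 2.871 4.466 1.594
v 2.774 3.478 0.936
v 2.617 4.326 1.698
v 2.611 3.288 1.114
v 2.454 4.135 1.876
v 2.567 3.08 1.337
v 2.41 3.927 2.098
v 2.649 2.89 1.565
v 2.492 3.737 2.326
v 2.844 2.752 1.759
v 2.687 3.599 2.52
v 3.117 2.688 1.885
v 2.96 3.535 2.647
v 3.422 2.711 1.923
v 3.264 3.558 2.685
v 3.705 2.816 1.865
v 3.548 3.663 2.626
v 3.918 2.985 1.721
v 3.761 3.832 2.482
v 4.024 3.189 1.516
v 3.867 4.036 2.278
v 4.005 3.393 1.286
v 3.847 4.24 2.048
v 1.648 1.047 0.771
v 2.317 1.083 0.608
v 1.932 0.913 1.909
v 2.219 1.42 0.672
v 1.968 1.658 0.763
v 1.631 1.731 0.856
v 1.299 1.621 0.926
v 1.06 1.358 0.955
v 0.978 1.01 0.935
v 1.076 0.673 0.871
v 1.327 0.436 0.78
v 1.664 0.362 0.687
v 1.997 0.472 0.617
v 2.236 0.736 0.588
f 1 38 17
f 38 12 41
f 17 41 6
f 38 41 17
f 1 17 13
f 17 6 18
f 13 18 2
f 17 18 13
f 1 13 22
f 13 2 23
f 22 23 8
f 13 23 22
f 1 22 34
f 22 8 37
f 34 37 11
f 22 37 34
f 1 34 38
f 34 11 42
f 38 42 12
f 34 42 38
f 2 18 29
f 18 6 32
f 29 32 10
f 18 32 29
f 6 41 19
f 41 12 40
f 19 40 5
f 41 40 19
f 12 42 39
f 42 11 35
f 39 35 3
f 42 35 39
f 11 37 36
f 37 8 24
f 36 24 7
f 37 24 36
f 8 23 28
f 23 2 25
f 28 25 9
f 23 25 28
f 4 30 16
f 30 10 31
f 16 31 5
f 30 31 16
f 4 16 14
f 16 5 15
f 14 15 3
f 16 15 14
f 4 14 21
f 14 3 20
f 21 20 7
f 14 20 21
f 4 21 26
f 21 7 27
f 26 27 9
f 21 27 26
f 4 26 30
f 26 9 33
f 30 33 10
f 26 33 30
f 5 31 19
f 31 10 32
f 19 32 6
f 31 32 19
f 3 15 39
f 15 5 40
f 39 40 12
f 15 40 39
f 7 20 36
f 20 3 35
f 36 35 11
f 20 35 36
f 9 27 28
f 27 7 24
f 28 24 8
f 27 24 28
f 10 33 29
f 33 9 25
f 29 25 2
f 33 25 29
f 44 43 47
f 44 47 45
f 45 47 48
f 45 48 46
f 47 43 49
f 47 49 48
f 48 49 50
f 48 50 46
f 49 43 51
f 49 51 50
f 50 51 52
f 50 52 46
f 51 43 53
f 51 53 52
f 52 53 54
f 52 54 46
f 53 43 55
f 53 55 54
f 54 55 56
f 54 56 46
f 55 43 57
f 55 57 56
f 56 57 58
f 56 58 46
f 57 43 59
f 57 59 58
f 58 59 60
f 58 60 46
f 59 43 61
f 59 61 60
f 60 61 62
f 60 62 46
f 61 43 63
f 61 63 62
f 62 63 64
f 62 64 46
f 63 43 65
f 63 65 64
f 64 65 66
f 64 66 46
f 65 43 67
f 65 67 66
f 66 67 68
f 66 68 46
f 67 43 69
f 67 69 68
f 68 69 70
f 68 70 46
f 69 43 71
f 69 71 70
f 70 71 72
f 70 72 46
f 71 43 73
f 71 73 72
f 72 73 74
f 72 74 46
f 73 43 44
f 73 44 74
f 74 44 45
f 74 45 46
f 76 75 78
f 76 78 77
f 78 75 79
f 78 79 77
f 79 75 80
f 79 80 77
f 80 75 81
f 80 81 77
f 81 75 82
f 81 82 77
f 82 75 83
f 82 83 77
f 83 75 84
f 83 84 77
f 84 75 85
f 84 85 77
f 85 75 86
f 85 86 77
f 86 75 87
f 86 87 77
f 87 75 88
f 87 88 77
f 88 75 76
f 88 76 77

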